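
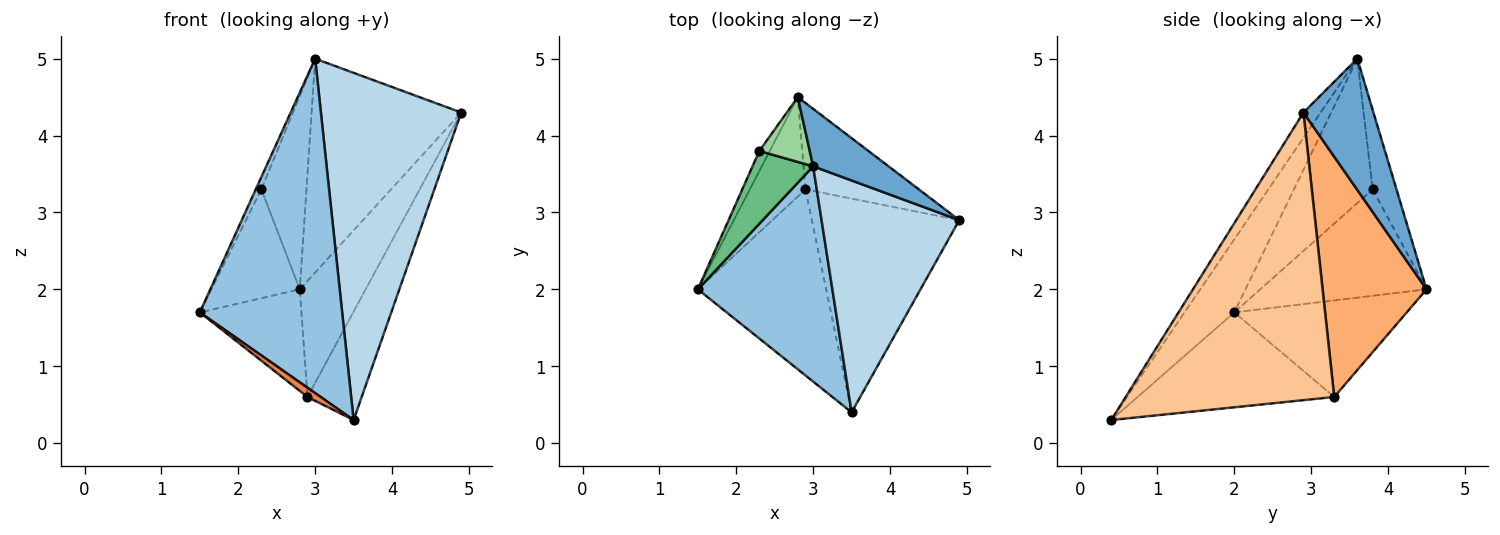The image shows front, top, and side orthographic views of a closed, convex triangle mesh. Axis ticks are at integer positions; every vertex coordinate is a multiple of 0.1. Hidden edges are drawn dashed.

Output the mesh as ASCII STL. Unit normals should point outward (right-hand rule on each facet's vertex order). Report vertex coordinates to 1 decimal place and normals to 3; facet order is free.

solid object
 facet normal 0.411 0.880 0.237
  outer loop
   vertex 3.0 3.6 5.0
   vertex 4.9 2.9 4.3
   vertex 2.8 4.5 2.0
  endloop
 endfacet
 facet normal -0.282 -0.807 0.519
  outer loop
   vertex 3.0 3.6 5.0
   vertex 1.5 2.0 1.7
   vertex 3.5 0.4 0.3
  endloop
 endfacet
 facet normal -0.101 -0.827 0.553
  outer loop
   vertex 3.0 3.6 5.0
   vertex 3.5 0.4 0.3
   vertex 4.9 2.9 4.3
  endloop
 endfacet
 facet normal -0.772 0.455 -0.445
  outer loop
   vertex 2.9 3.3 0.6
   vertex 1.5 2.0 1.7
   vertex 2.8 4.5 2.0
  endloop
 endfacet
 facet normal -0.594 -0.040 -0.803
  outer loop
   vertex 2.9 3.3 0.6
   vertex 3.5 0.4 0.3
   vertex 1.5 2.0 1.7
  endloop
 endfacet
 facet normal 0.785 0.497 -0.370
  outer loop
   vertex 2.9 3.3 0.6
   vertex 2.8 4.5 2.0
   vertex 4.9 2.9 4.3
  endloop
 endfacet
 facet normal 0.867 0.225 -0.444
  outer loop
   vertex 2.9 3.3 0.6
   vertex 4.9 2.9 4.3
   vertex 3.5 0.4 0.3
  endloop
 endfacet
 facet normal -0.880 0.468 -0.086
  outer loop
   vertex 2.3 3.8 3.3
   vertex 2.8 4.5 2.0
   vertex 1.5 2.0 1.7
  endloop
 endfacet
 facet normal -0.920 0.065 0.386
  outer loop
   vertex 2.3 3.8 3.3
   vertex 1.5 2.0 1.7
   vertex 3.0 3.6 5.0
  endloop
 endfacet
 facet normal -0.448 0.848 0.284
  outer loop
   vertex 2.3 3.8 3.3
   vertex 3.0 3.6 5.0
   vertex 2.8 4.5 2.0
  endloop
 endfacet
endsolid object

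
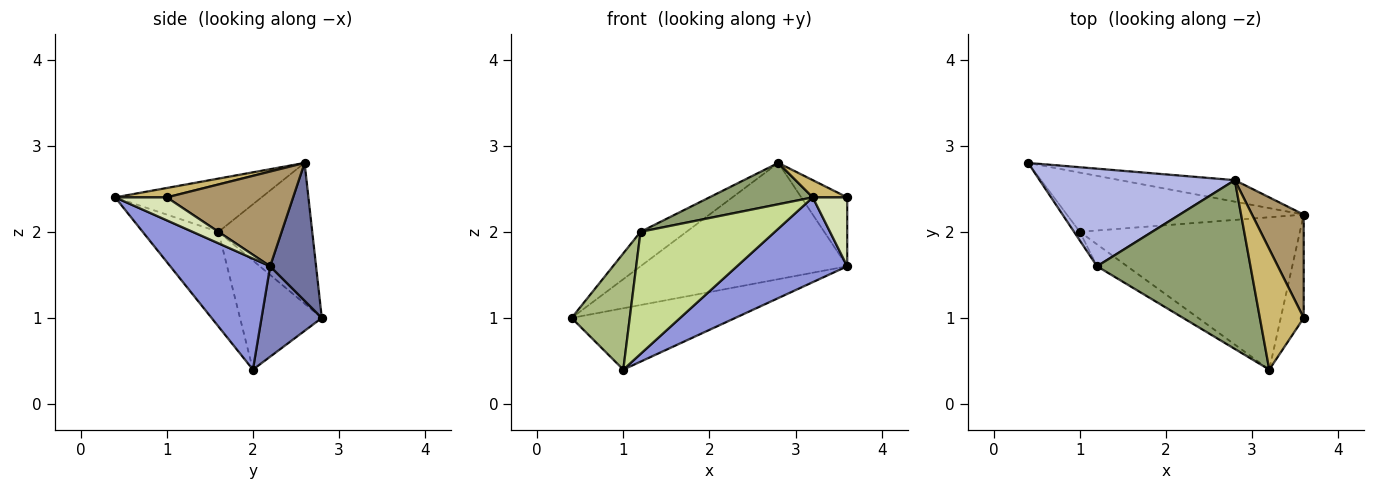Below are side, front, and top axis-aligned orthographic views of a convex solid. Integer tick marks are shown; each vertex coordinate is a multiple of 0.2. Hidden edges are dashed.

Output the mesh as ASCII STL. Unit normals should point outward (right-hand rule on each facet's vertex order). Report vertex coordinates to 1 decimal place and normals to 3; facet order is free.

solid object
 facet normal 0.213 0.961 -0.178
  outer loop
   vertex 2.8 2.6 2.8
   vertex 3.6 2.2 1.6
   vertex 0.4 2.8 1.0
  endloop
 endfacet
 facet normal 0.256 0.696 -0.671
  outer loop
   vertex 1.0 2.0 0.4
   vertex 0.4 2.8 1.0
   vertex 3.6 2.2 1.6
  endloop
 endfacet
 facet normal 0.403 -0.445 -0.800
  outer loop
   vertex 1.0 2.0 0.4
   vertex 3.6 2.2 1.6
   vertex 3.2 0.4 2.4
  endloop
 endfacet
 facet normal -0.562 0.275 0.780
  outer loop
   vertex 1.2 1.6 2.0
   vertex 2.8 2.6 2.8
   vertex 0.4 2.8 1.0
  endloop
 endfacet
 facet normal -0.319 -0.225 0.920
  outer loop
   vertex 1.2 1.6 2.0
   vertex 3.2 0.4 2.4
   vertex 2.8 2.6 2.8
  endloop
 endfacet
 facet normal -0.814 -0.579 -0.043
  outer loop
   vertex 1.2 1.6 2.0
   vertex 0.4 2.8 1.0
   vertex 1.0 2.0 0.4
  endloop
 endfacet
 facet normal -0.485 -0.861 -0.154
  outer loop
   vertex 1.2 1.6 2.0
   vertex 1.0 2.0 0.4
   vertex 3.2 0.4 2.4
  endloop
 endfacet
 facet normal 0.640 -0.426 -0.640
  outer loop
   vertex 3.6 1.0 2.4
   vertex 3.2 0.4 2.4
   vertex 3.6 2.2 1.6
  endloop
 endfacet
 facet normal 0.836 0.304 0.456
  outer loop
   vertex 3.6 1.0 2.4
   vertex 3.6 2.2 1.6
   vertex 2.8 2.6 2.8
  endloop
 endfacet
 facet normal 0.208 -0.138 0.968
  outer loop
   vertex 3.6 1.0 2.4
   vertex 2.8 2.6 2.8
   vertex 3.2 0.4 2.4
  endloop
 endfacet
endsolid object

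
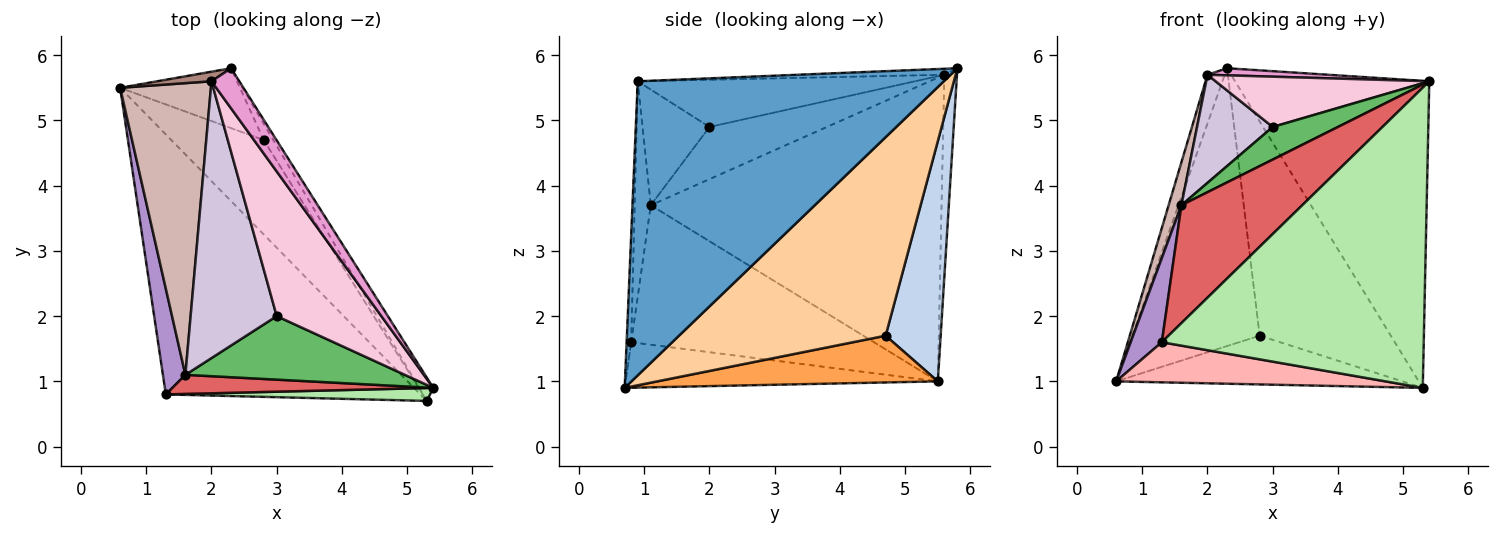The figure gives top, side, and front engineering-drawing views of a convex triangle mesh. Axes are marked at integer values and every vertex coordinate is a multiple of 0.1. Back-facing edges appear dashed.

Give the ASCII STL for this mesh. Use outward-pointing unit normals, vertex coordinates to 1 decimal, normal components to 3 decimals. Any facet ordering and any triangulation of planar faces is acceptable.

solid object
 facet normal 0.844 0.535 -0.041
  outer loop
   vertex 5.3 0.7 0.9
   vertex 2.3 5.8 5.8
   vertex 5.4 0.9 5.6
  endloop
 endfacet
 facet normal 0.389 0.900 -0.194
  outer loop
   vertex 2.8 4.7 1.7
   vertex 0.6 5.5 1.0
   vertex 2.3 5.8 5.8
  endloop
 endfacet
 facet normal 0.410 0.418 -0.810
  outer loop
   vertex 2.8 4.7 1.7
   vertex 5.3 0.7 0.9
   vertex 0.6 5.5 1.0
  endloop
 endfacet
 facet normal 0.844 0.535 -0.041
  outer loop
   vertex 2.8 4.7 1.7
   vertex 2.3 5.8 5.8
   vertex 5.3 0.7 0.9
  endloop
 endfacet
 facet normal -0.424 -0.414 0.805
  outer loop
   vertex 3.0 2.0 4.9
   vertex 1.6 1.1 3.7
   vertex 5.4 0.9 5.6
  endloop
 endfacet
 facet normal -0.017 -0.999 0.043
  outer loop
   vertex 1.3 0.8 1.6
   vertex 5.3 0.7 0.9
   vertex 5.4 0.9 5.6
  endloop
 endfacet
 facet normal -0.131 -0.979 0.158
  outer loop
   vertex 1.3 0.8 1.6
   vertex 5.4 0.9 5.6
   vertex 1.6 1.1 3.7
  endloop
 endfacet
 facet normal -0.174 -0.150 -0.973
  outer loop
   vertex 1.3 0.8 1.6
   vertex 0.6 5.5 1.0
   vertex 5.3 0.7 0.9
  endloop
 endfacet
 facet normal -0.979 -0.126 0.158
  outer loop
   vertex 1.3 0.8 1.6
   vertex 1.6 1.1 3.7
   vertex 0.6 5.5 1.0
  endloop
 endfacet
 facet normal -0.492 -0.317 0.811
  outer loop
   vertex 2.0 5.6 5.7
   vertex 1.6 1.1 3.7
   vertex 3.0 2.0 4.9
  endloop
 endfacet
 facet normal -0.583 0.797 0.157
  outer loop
   vertex 2.0 5.6 5.7
   vertex 2.3 5.8 5.8
   vertex 0.6 5.5 1.0
  endloop
 endfacet
 facet normal -0.957 -0.042 0.286
  outer loop
   vertex 2.0 5.6 5.7
   vertex 0.6 5.5 1.0
   vertex 1.6 1.1 3.7
  endloop
 endfacet
 facet normal -0.207 -0.171 0.963
  outer loop
   vertex 2.0 5.6 5.7
   vertex 5.4 0.9 5.6
   vertex 2.3 5.8 5.8
  endloop
 endfacet
 facet normal -0.392 -0.302 0.869
  outer loop
   vertex 2.0 5.6 5.7
   vertex 3.0 2.0 4.9
   vertex 5.4 0.9 5.6
  endloop
 endfacet
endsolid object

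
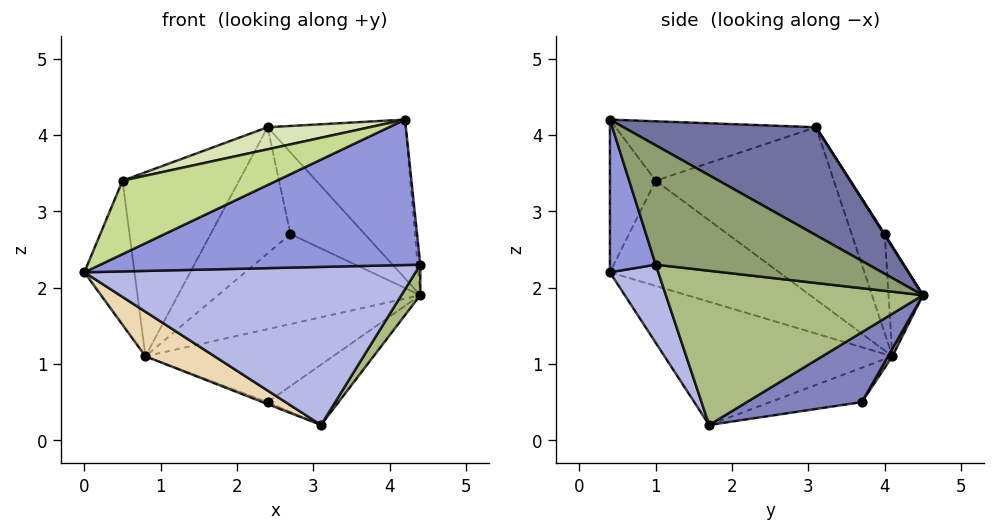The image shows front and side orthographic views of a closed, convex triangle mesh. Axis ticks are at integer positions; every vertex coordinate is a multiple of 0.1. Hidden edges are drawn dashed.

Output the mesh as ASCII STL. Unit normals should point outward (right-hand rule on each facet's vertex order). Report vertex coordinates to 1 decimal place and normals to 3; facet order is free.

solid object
 facet normal 0.544 0.390 0.743
  outer loop
   vertex 2.4 3.1 4.1
   vertex 4.2 0.4 4.2
   vertex 4.4 4.5 1.9
  endloop
 endfacet
 facet normal 0.469 0.289 -0.835
  outer loop
   vertex 2.4 3.7 0.5
   vertex 4.4 4.5 1.9
   vertex 3.1 1.7 0.2
  endloop
 endfacet
 facet normal 0.136 -0.949 -0.285
  outer loop
   vertex 4.4 1.0 2.3
   vertex 4.2 0.4 4.2
   vertex 0.0 0.4 2.2
  endloop
 endfacet
 facet normal 0.133 -0.913 -0.387
  outer loop
   vertex 4.4 1.0 2.3
   vertex 0.0 0.4 2.2
   vertex 3.1 1.7 0.2
  endloop
 endfacet
 facet normal 0.994 0.012 0.109
  outer loop
   vertex 4.4 1.0 2.3
   vertex 4.4 4.5 1.9
   vertex 4.2 0.4 4.2
  endloop
 endfacet
 facet normal 0.839 -0.062 -0.540
  outer loop
   vertex 4.4 1.0 2.3
   vertex 3.1 1.7 0.2
   vertex 4.4 4.5 1.9
  endloop
 endfacet
 facet normal -0.244 -0.823 0.513
  outer loop
   vertex 0.5 1.0 3.4
   vertex 0.0 0.4 2.2
   vertex 4.2 0.4 4.2
  endloop
 endfacet
 facet normal -0.228 -0.116 0.967
  outer loop
   vertex 0.5 1.0 3.4
   vertex 4.2 0.4 4.2
   vertex 2.4 3.1 4.1
  endloop
 endfacet
 facet normal 0.020 0.856 -0.517
  outer loop
   vertex 0.8 4.1 1.1
   vertex 4.4 4.5 1.9
   vertex 2.4 3.7 0.5
  endloop
 endfacet
 facet normal -0.708 0.463 0.532
  outer loop
   vertex 0.8 4.1 1.1
   vertex 0.5 1.0 3.4
   vertex 2.4 3.1 4.1
  endloop
 endfacet
 facet normal -0.929 0.275 0.249
  outer loop
   vertex 0.8 4.1 1.1
   vertex 0.0 0.4 2.2
   vertex 0.5 1.0 3.4
  endloop
 endfacet
 facet normal -0.491 -0.149 -0.858
  outer loop
   vertex 0.8 4.1 1.1
   vertex 3.1 1.7 0.2
   vertex 0.0 0.4 2.2
  endloop
 endfacet
 facet normal -0.347 0.019 -0.938
  outer loop
   vertex 0.8 4.1 1.1
   vertex 2.4 3.7 0.5
   vertex 3.1 1.7 0.2
  endloop
 endfacet
 facet normal 0.008 0.840 0.542
  outer loop
   vertex 2.7 4.0 2.7
   vertex 2.4 3.1 4.1
   vertex 4.4 4.5 1.9
  endloop
 endfacet
 facet normal -0.162 0.954 0.252
  outer loop
   vertex 2.7 4.0 2.7
   vertex 4.4 4.5 1.9
   vertex 0.8 4.1 1.1
  endloop
 endfacet
 facet normal -0.340 0.822 0.456
  outer loop
   vertex 2.7 4.0 2.7
   vertex 0.8 4.1 1.1
   vertex 2.4 3.1 4.1
  endloop
 endfacet
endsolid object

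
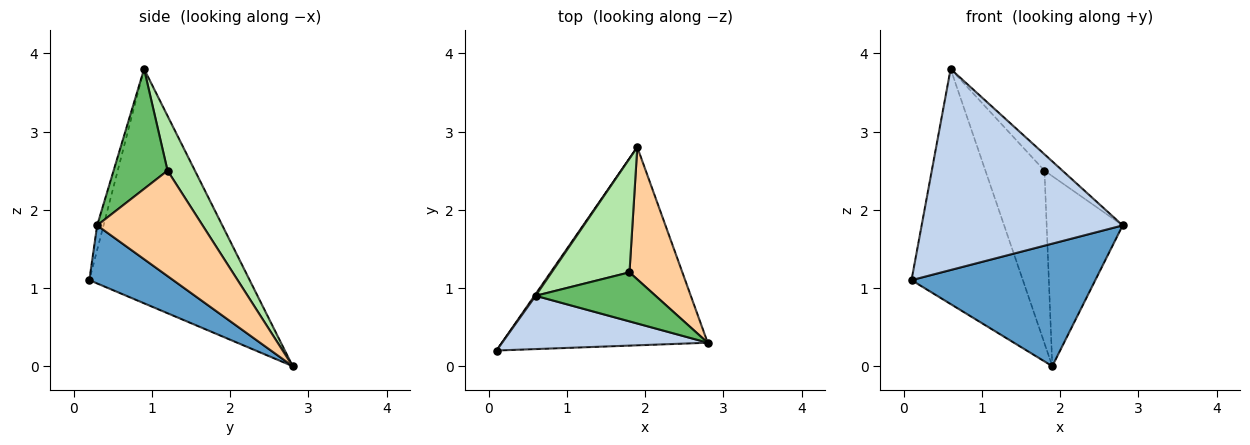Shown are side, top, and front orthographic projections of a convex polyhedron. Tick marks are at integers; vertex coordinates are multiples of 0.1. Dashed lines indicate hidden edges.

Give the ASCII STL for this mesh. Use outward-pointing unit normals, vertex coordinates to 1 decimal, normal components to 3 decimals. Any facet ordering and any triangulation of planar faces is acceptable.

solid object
 facet normal 0.233 -0.511 -0.827
  outer loop
   vertex 1.9 2.8 0.0
   vertex 2.8 0.3 1.8
   vertex 0.1 0.2 1.1
  endloop
 endfacet
 facet normal -0.031 -0.966 0.256
  outer loop
   vertex 0.6 0.9 3.8
   vertex 0.1 0.2 1.1
   vertex 2.8 0.3 1.8
  endloop
 endfacet
 facet normal -0.821 0.570 0.004
  outer loop
   vertex 0.6 0.9 3.8
   vertex 1.9 2.8 0.0
   vertex 0.1 0.2 1.1
  endloop
 endfacet
 facet normal 0.751 0.542 0.377
  outer loop
   vertex 1.8 1.2 2.5
   vertex 2.8 0.3 1.8
   vertex 1.9 2.8 0.0
  endloop
 endfacet
 facet normal 0.688 0.229 0.688
  outer loop
   vertex 1.8 1.2 2.5
   vertex 0.6 0.9 3.8
   vertex 2.8 0.3 1.8
  endloop
 endfacet
 facet normal 0.361 0.779 0.513
  outer loop
   vertex 1.8 1.2 2.5
   vertex 1.9 2.8 0.0
   vertex 0.6 0.9 3.8
  endloop
 endfacet
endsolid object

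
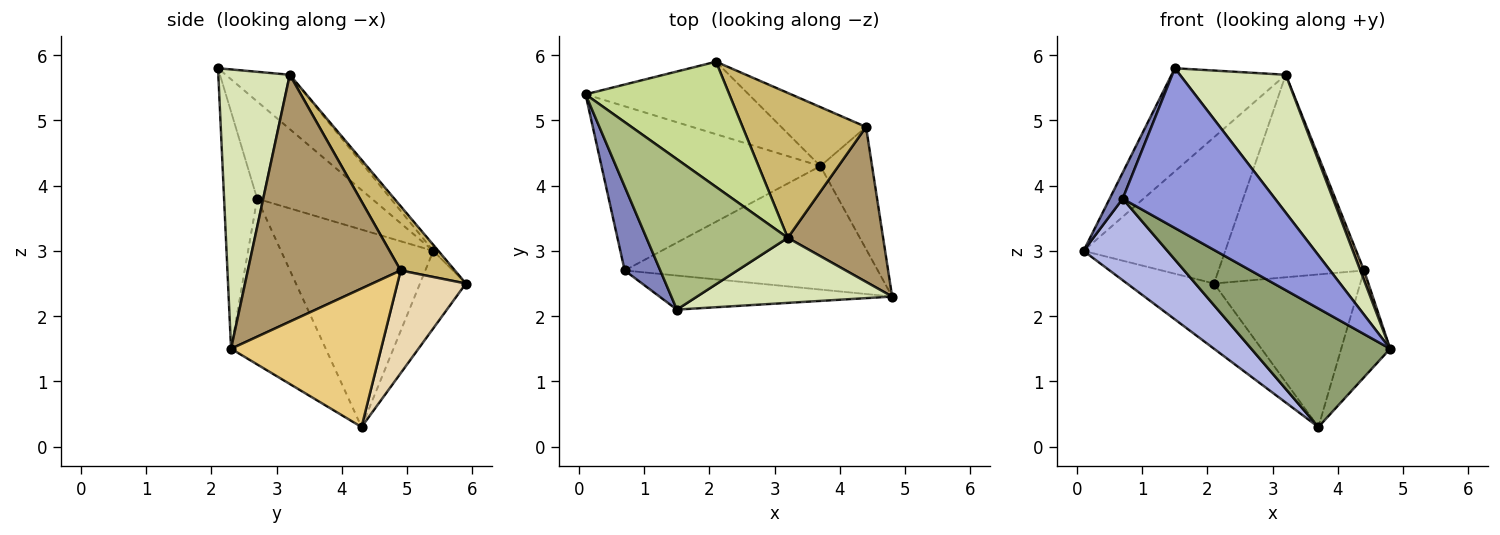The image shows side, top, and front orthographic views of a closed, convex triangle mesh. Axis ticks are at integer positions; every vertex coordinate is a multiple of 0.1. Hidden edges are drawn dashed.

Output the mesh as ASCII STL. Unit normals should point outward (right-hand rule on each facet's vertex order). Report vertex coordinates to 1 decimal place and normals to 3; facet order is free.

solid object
 facet normal -0.333 0.631 -0.701
  outer loop
   vertex 3.7 4.3 0.3
   vertex 0.1 5.4 3.0
   vertex 2.1 5.9 2.5
  endloop
 endfacet
 facet normal -0.934 -0.106 0.342
  outer loop
   vertex 0.7 2.7 3.8
   vertex 1.5 2.1 5.8
   vertex 0.1 5.4 3.0
  endloop
 endfacet
 facet normal -0.208 -0.957 -0.204
  outer loop
   vertex 0.7 2.7 3.8
   vertex 4.8 2.3 1.5
   vertex 1.5 2.1 5.8
  endloop
 endfacet
 facet normal -0.628 -0.346 -0.697
  outer loop
   vertex 0.7 2.7 3.8
   vertex 0.1 5.4 3.0
   vertex 3.7 4.3 0.3
  endloop
 endfacet
 facet normal -0.427 -0.626 -0.652
  outer loop
   vertex 0.7 2.7 3.8
   vertex 3.7 4.3 0.3
   vertex 4.8 2.3 1.5
  endloop
 endfacet
 facet normal -0.302 0.539 0.786
  outer loop
   vertex 3.2 3.2 5.7
   vertex 0.1 5.4 3.0
   vertex 1.5 2.1 5.8
  endloop
 endfacet
 facet normal -0.027 0.759 0.650
  outer loop
   vertex 3.2 3.2 5.7
   vertex 2.1 5.9 2.5
   vertex 0.1 5.4 3.0
  endloop
 endfacet
 facet normal 0.521 -0.772 0.364
  outer loop
   vertex 3.2 3.2 5.7
   vertex 1.5 2.1 5.8
   vertex 4.8 2.3 1.5
  endloop
 endfacet
 facet normal 0.933 -0.023 0.360
  outer loop
   vertex 4.4 4.9 2.7
   vertex 3.2 3.2 5.7
   vertex 4.8 2.3 1.5
  endloop
 endfacet
 facet normal 0.290 0.778 0.557
  outer loop
   vertex 4.4 4.9 2.7
   vertex 2.1 5.9 2.5
   vertex 3.2 3.2 5.7
  endloop
 endfacet
 facet normal 0.896 0.292 -0.334
  outer loop
   vertex 4.4 4.9 2.7
   vertex 4.8 2.3 1.5
   vertex 3.7 4.3 0.3
  endloop
 endfacet
 facet normal 0.400 0.855 -0.330
  outer loop
   vertex 4.4 4.9 2.7
   vertex 3.7 4.3 0.3
   vertex 2.1 5.9 2.5
  endloop
 endfacet
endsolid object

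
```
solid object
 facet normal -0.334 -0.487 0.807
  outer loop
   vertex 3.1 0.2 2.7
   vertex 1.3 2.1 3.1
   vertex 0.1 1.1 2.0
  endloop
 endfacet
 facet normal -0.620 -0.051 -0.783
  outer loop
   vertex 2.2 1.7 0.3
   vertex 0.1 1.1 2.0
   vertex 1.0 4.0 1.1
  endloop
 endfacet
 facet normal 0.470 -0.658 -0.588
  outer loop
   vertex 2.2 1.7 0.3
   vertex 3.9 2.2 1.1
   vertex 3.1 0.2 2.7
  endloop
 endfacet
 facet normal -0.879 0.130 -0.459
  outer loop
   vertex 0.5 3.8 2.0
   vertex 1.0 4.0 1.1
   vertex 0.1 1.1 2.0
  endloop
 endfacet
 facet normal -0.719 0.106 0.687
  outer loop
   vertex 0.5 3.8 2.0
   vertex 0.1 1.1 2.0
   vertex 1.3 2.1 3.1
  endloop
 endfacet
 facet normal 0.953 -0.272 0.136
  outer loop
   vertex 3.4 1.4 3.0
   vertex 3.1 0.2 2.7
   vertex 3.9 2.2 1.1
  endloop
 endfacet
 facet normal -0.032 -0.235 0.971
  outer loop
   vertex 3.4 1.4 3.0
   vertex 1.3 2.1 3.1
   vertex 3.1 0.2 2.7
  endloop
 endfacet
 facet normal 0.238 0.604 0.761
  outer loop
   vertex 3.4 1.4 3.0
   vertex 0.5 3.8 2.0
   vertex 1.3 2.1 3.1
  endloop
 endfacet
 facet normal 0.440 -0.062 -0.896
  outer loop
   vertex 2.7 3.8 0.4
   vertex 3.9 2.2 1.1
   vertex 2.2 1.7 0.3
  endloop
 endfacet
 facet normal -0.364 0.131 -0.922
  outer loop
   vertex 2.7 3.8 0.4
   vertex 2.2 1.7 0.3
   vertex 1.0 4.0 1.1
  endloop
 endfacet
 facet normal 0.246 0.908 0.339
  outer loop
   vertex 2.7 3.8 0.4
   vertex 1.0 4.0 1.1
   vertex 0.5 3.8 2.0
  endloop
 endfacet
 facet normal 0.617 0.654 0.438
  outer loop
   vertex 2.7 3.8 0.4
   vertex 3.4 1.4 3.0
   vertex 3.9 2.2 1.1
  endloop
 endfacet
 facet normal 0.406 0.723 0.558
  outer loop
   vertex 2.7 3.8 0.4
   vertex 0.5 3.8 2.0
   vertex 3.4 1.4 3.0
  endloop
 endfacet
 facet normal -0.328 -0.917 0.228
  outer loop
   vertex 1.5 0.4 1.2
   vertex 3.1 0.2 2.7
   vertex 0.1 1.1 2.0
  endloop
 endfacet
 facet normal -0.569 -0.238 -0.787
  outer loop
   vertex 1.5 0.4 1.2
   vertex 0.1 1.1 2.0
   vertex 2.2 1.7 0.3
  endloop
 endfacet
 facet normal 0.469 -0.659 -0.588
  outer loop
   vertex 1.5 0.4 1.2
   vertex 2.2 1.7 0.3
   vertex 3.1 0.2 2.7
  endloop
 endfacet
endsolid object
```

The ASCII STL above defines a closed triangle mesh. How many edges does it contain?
24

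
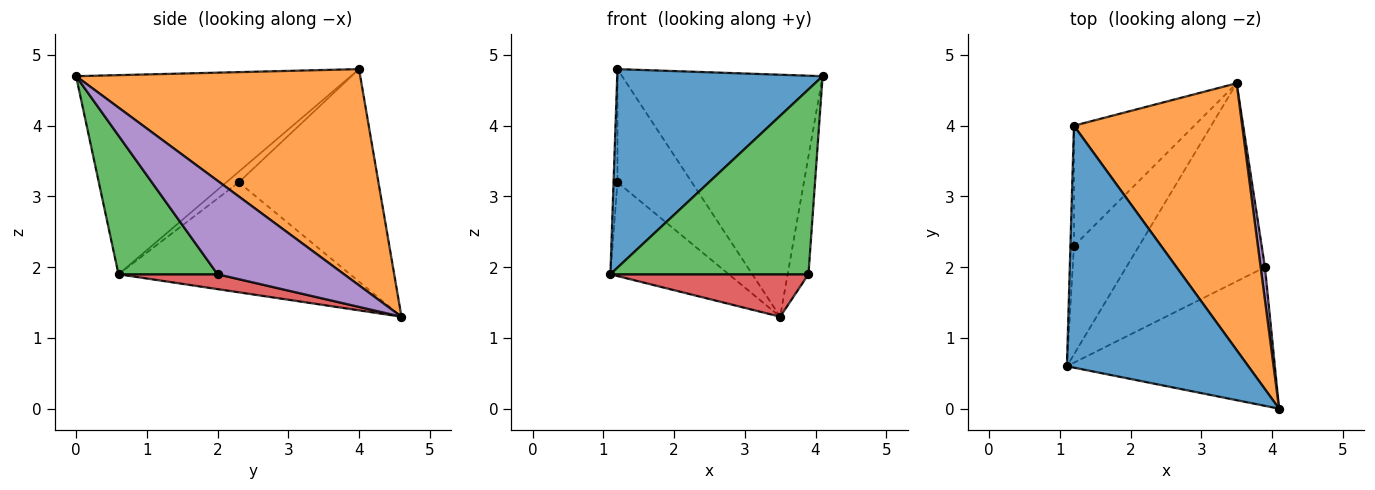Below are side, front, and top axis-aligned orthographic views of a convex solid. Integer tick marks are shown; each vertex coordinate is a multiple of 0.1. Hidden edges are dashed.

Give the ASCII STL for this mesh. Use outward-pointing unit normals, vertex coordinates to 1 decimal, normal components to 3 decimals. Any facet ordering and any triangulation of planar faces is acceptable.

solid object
 facet normal -0.647 -0.484 0.589
  outer loop
   vertex 1.2 4.0 4.8
   vertex 1.1 0.6 1.9
   vertex 4.1 0.0 4.7
  endloop
 endfacet
 facet normal 0.690 0.487 0.537
  outer loop
   vertex 1.2 4.0 4.8
   vertex 4.1 0.0 4.7
   vertex 3.5 4.6 1.3
  endloop
 endfacet
 facet normal 0.371 -0.743 -0.557
  outer loop
   vertex 3.9 2.0 1.9
   vertex 4.1 0.0 4.7
   vertex 1.1 0.6 1.9
  endloop
 endfacet
 facet normal 0.104 -0.208 -0.972
  outer loop
   vertex 3.9 2.0 1.9
   vertex 1.1 0.6 1.9
   vertex 3.5 4.6 1.3
  endloop
 endfacet
 facet normal 0.986 0.162 0.045
  outer loop
   vertex 3.9 2.0 1.9
   vertex 3.5 4.6 1.3
   vertex 4.1 0.0 4.7
  endloop
 endfacet
 facet normal -0.788 0.403 -0.466
  outer loop
   vertex 1.2 2.3 3.2
   vertex 3.5 4.6 1.3
   vertex 1.1 0.6 1.9
  endloop
 endfacet
 facet normal -0.909 0.285 -0.303
  outer loop
   vertex 1.2 2.3 3.2
   vertex 1.1 0.6 1.9
   vertex 1.2 4.0 4.8
  endloop
 endfacet
 facet normal -0.790 0.421 -0.447
  outer loop
   vertex 1.2 2.3 3.2
   vertex 1.2 4.0 4.8
   vertex 3.5 4.6 1.3
  endloop
 endfacet
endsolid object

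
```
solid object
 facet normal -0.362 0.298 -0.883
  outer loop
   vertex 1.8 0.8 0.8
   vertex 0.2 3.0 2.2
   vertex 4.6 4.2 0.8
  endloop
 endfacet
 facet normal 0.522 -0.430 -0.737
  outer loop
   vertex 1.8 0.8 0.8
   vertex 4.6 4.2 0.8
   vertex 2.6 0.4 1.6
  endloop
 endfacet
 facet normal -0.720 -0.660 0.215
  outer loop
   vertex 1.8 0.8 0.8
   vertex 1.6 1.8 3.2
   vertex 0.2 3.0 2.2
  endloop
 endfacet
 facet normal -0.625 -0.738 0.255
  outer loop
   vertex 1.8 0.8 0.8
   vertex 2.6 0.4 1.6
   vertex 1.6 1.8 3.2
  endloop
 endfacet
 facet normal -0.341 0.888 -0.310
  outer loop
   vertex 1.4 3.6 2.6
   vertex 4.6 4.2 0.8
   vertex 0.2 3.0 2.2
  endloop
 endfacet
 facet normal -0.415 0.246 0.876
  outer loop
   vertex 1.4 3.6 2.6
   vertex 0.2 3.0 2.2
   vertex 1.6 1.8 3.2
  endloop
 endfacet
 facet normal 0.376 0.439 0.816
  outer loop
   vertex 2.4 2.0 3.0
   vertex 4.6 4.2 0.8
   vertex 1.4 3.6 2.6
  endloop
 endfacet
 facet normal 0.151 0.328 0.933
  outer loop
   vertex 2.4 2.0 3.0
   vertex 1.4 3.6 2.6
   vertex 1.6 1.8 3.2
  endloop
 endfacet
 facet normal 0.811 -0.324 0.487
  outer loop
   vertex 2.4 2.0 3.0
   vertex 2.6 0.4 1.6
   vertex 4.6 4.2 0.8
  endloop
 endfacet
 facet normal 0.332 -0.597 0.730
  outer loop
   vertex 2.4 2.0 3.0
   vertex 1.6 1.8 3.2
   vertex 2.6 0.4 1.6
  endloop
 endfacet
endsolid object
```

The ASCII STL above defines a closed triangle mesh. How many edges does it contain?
15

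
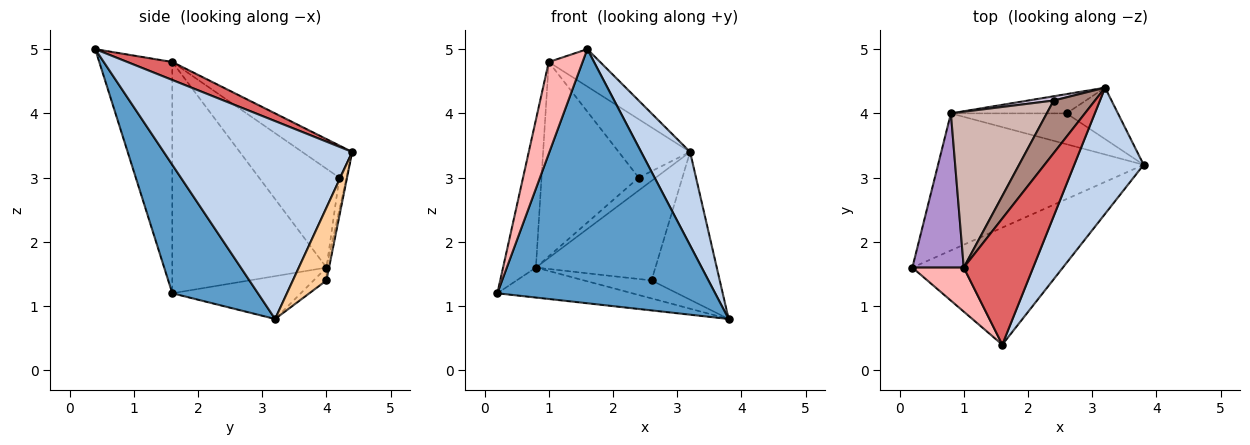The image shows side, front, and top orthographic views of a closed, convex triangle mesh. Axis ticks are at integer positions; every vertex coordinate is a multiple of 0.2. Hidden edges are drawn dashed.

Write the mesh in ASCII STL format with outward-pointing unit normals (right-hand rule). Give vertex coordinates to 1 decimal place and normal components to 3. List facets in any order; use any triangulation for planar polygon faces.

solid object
 facet normal 0.336 -0.855 -0.394
  outer loop
   vertex 1.6 0.4 5.0
   vertex 0.2 1.6 1.2
   vertex 3.8 3.2 0.8
  endloop
 endfacet
 facet normal 0.917 -0.238 0.321
  outer loop
   vertex 3.2 4.4 3.4
   vertex 1.6 0.4 5.0
   vertex 3.8 3.2 0.8
  endloop
 endfacet
 facet normal -0.199 0.209 -0.957
  outer loop
   vertex 0.8 4.0 1.6
   vertex 3.8 3.2 0.8
   vertex 0.2 1.6 1.2
  endloop
 endfacet
 facet normal 0.422 0.856 -0.298
  outer loop
   vertex 2.6 4.0 1.4
   vertex 3.2 4.4 3.4
   vertex 3.8 3.2 0.8
  endloop
 endfacet
 facet normal -0.096 0.502 -0.860
  outer loop
   vertex 2.6 4.0 1.4
   vertex 3.8 3.2 0.8
   vertex 0.8 4.0 1.6
  endloop
 endfacet
 facet normal -0.021 0.982 -0.190
  outer loop
   vertex 2.6 4.0 1.4
   vertex 0.8 4.0 1.6
   vertex 3.2 4.4 3.4
  endloop
 endfacet
 facet normal 0.241 0.276 0.930
  outer loop
   vertex 1.0 1.6 4.8
   vertex 1.6 0.4 5.0
   vertex 3.2 4.4 3.4
  endloop
 endfacet
 facet normal -0.890 -0.412 0.198
  outer loop
   vertex 1.0 1.6 4.8
   vertex 0.2 1.6 1.2
   vertex 1.6 0.4 5.0
  endloop
 endfacet
 facet normal -0.956 0.204 0.212
  outer loop
   vertex 1.0 1.6 4.8
   vertex 0.8 4.0 1.6
   vertex 0.2 1.6 1.2
  endloop
 endfacet
 facet normal -0.368 0.882 0.294
  outer loop
   vertex 2.4 4.2 3.0
   vertex 3.2 4.4 3.4
   vertex 0.8 4.0 1.6
  endloop
 endfacet
 facet normal -0.462 0.659 0.593
  outer loop
   vertex 2.4 4.2 3.0
   vertex 1.0 1.6 4.8
   vertex 3.2 4.4 3.4
  endloop
 endfacet
 facet normal -0.542 0.656 0.526
  outer loop
   vertex 2.4 4.2 3.0
   vertex 0.8 4.0 1.6
   vertex 1.0 1.6 4.8
  endloop
 endfacet
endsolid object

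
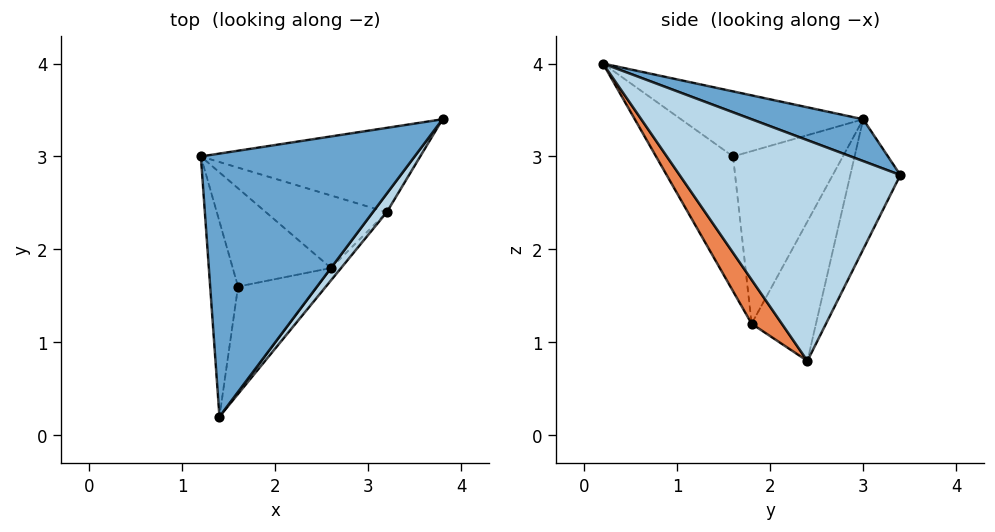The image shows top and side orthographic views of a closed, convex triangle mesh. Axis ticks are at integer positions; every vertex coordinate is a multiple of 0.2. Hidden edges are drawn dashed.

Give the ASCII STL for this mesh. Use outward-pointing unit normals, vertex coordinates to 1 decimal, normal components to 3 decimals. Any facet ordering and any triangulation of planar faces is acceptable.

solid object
 facet normal 0.187 0.219 0.958
  outer loop
   vertex 1.4 0.2 4.0
   vertex 3.8 3.4 2.8
   vertex 1.2 3.0 3.4
  endloop
 endfacet
 facet normal -0.226 0.897 -0.381
  outer loop
   vertex 3.2 2.4 0.8
   vertex 1.2 3.0 3.4
   vertex 3.8 3.4 2.8
  endloop
 endfacet
 facet normal 0.808 -0.587 0.051
  outer loop
   vertex 3.2 2.4 0.8
   vertex 3.8 3.4 2.8
   vertex 1.4 0.2 4.0
  endloop
 endfacet
 facet normal -0.720 0.304 -0.624
  outer loop
   vertex 2.6 1.8 1.2
   vertex 1.2 3.0 3.4
   vertex 3.2 2.4 0.8
  endloop
 endfacet
 facet normal 0.648 -0.747 -0.149
  outer loop
   vertex 2.6 1.8 1.2
   vertex 3.2 2.4 0.8
   vertex 1.4 0.2 4.0
  endloop
 endfacet
 facet normal -0.909 -0.148 -0.390
  outer loop
   vertex 1.6 1.6 3.0
   vertex 1.4 0.2 4.0
   vertex 1.2 3.0 3.4
  endloop
 endfacet
 facet normal -0.864 -0.106 -0.492
  outer loop
   vertex 1.6 1.6 3.0
   vertex 1.2 3.0 3.4
   vertex 2.6 1.8 1.2
  endloop
 endfacet
 facet normal -0.839 -0.232 -0.492
  outer loop
   vertex 1.6 1.6 3.0
   vertex 2.6 1.8 1.2
   vertex 1.4 0.2 4.0
  endloop
 endfacet
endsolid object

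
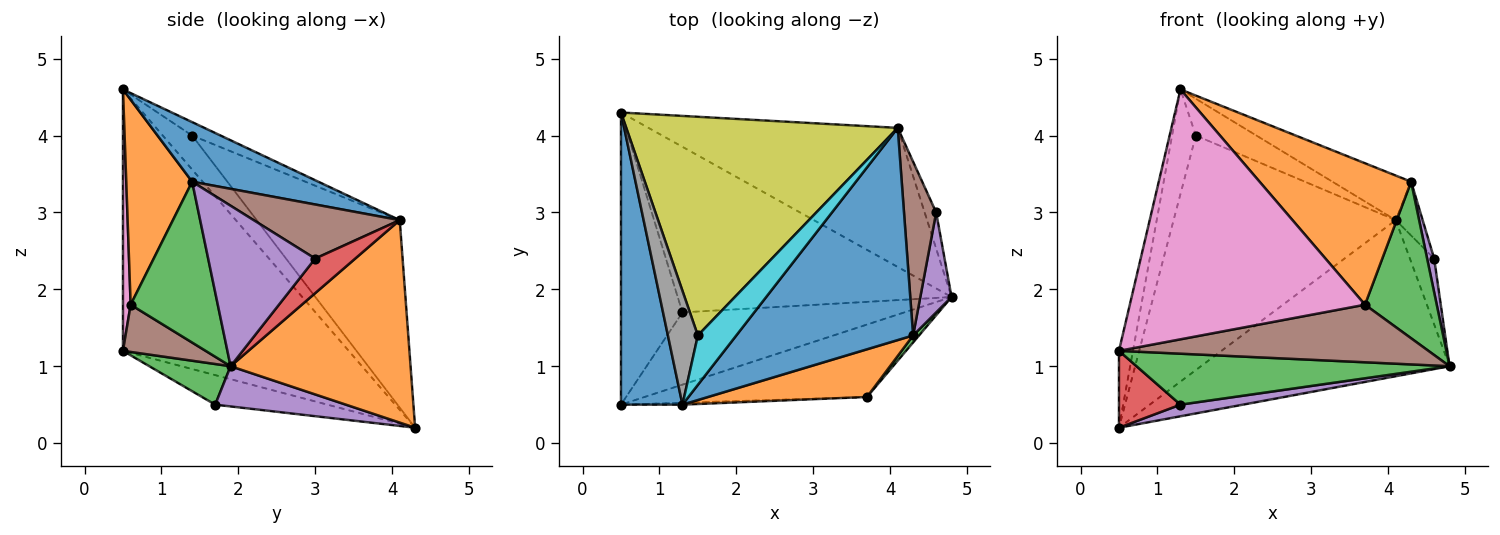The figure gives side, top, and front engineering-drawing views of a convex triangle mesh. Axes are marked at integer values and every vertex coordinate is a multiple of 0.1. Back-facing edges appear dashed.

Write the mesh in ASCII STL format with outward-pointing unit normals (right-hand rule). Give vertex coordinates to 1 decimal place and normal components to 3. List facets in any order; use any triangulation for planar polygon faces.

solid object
 facet normal -0.972 0.060 0.229
  outer loop
   vertex 1.3 0.5 4.6
   vertex 0.5 4.3 0.2
   vertex 0.5 0.5 1.2
  endloop
 endfacet
 facet normal 0.475 0.657 -0.585
  outer loop
   vertex 4.1 4.1 2.9
   vertex 4.8 1.9 1.0
   vertex 0.5 4.3 0.2
  endloop
 endfacet
 facet normal 0.148 -0.570 -0.808
  outer loop
   vertex 1.3 1.7 0.5
   vertex 4.8 1.9 1.0
   vertex 0.5 0.5 1.2
  endloop
 endfacet
 facet normal -0.421 -0.231 -0.877
  outer loop
   vertex 1.3 1.7 0.5
   vertex 0.5 0.5 1.2
   vertex 0.5 4.3 0.2
  endloop
 endfacet
 facet normal 0.145 -0.069 -0.987
  outer loop
   vertex 1.3 1.7 0.5
   vertex 0.5 4.3 0.2
   vertex 4.8 1.9 1.0
  endloop
 endfacet
 facet normal 0.164 -0.614 -0.772
  outer loop
   vertex 3.7 0.6 1.8
   vertex 0.5 0.5 1.2
   vertex 4.8 1.9 1.0
  endloop
 endfacet
 facet normal 0.033 -0.999 -0.008
  outer loop
   vertex 3.7 0.6 1.8
   vertex 1.3 0.5 4.6
   vertex 0.5 0.5 1.2
  endloop
 endfacet
 facet normal -0.641 0.519 0.565
  outer loop
   vertex 1.5 1.4 4.0
   vertex 0.5 4.3 0.2
   vertex 1.3 0.5 4.6
  endloop
 endfacet
 facet normal -0.426 0.662 0.617
  outer loop
   vertex 1.5 1.4 4.0
   vertex 4.1 4.1 2.9
   vertex 0.5 4.3 0.2
  endloop
 endfacet
 facet normal -0.270 0.575 0.772
  outer loop
   vertex 1.5 1.4 4.0
   vertex 1.3 0.5 4.6
   vertex 4.1 4.1 2.9
  endloop
 endfacet
 facet normal 0.313 0.195 0.929
  outer loop
   vertex 4.3 1.4 3.4
   vertex 4.1 4.1 2.9
   vertex 1.3 0.5 4.6
  endloop
 endfacet
 facet normal 0.381 -0.876 0.295
  outer loop
   vertex 4.3 1.4 3.4
   vertex 1.3 0.5 4.6
   vertex 3.7 0.6 1.8
  endloop
 endfacet
 facet normal 0.772 -0.635 0.028
  outer loop
   vertex 4.3 1.4 3.4
   vertex 3.7 0.6 1.8
   vertex 4.8 1.9 1.0
  endloop
 endfacet
 facet normal 0.822 0.498 -0.274
  outer loop
   vertex 4.6 3.0 2.4
   vertex 4.8 1.9 1.0
   vertex 4.1 4.1 2.9
  endloop
 endfacet
 facet normal 0.980 -0.065 0.191
  outer loop
   vertex 4.6 3.0 2.4
   vertex 4.3 1.4 3.4
   vertex 4.8 1.9 1.0
  endloop
 endfacet
 facet normal 0.849 0.156 0.505
  outer loop
   vertex 4.6 3.0 2.4
   vertex 4.1 4.1 2.9
   vertex 4.3 1.4 3.4
  endloop
 endfacet
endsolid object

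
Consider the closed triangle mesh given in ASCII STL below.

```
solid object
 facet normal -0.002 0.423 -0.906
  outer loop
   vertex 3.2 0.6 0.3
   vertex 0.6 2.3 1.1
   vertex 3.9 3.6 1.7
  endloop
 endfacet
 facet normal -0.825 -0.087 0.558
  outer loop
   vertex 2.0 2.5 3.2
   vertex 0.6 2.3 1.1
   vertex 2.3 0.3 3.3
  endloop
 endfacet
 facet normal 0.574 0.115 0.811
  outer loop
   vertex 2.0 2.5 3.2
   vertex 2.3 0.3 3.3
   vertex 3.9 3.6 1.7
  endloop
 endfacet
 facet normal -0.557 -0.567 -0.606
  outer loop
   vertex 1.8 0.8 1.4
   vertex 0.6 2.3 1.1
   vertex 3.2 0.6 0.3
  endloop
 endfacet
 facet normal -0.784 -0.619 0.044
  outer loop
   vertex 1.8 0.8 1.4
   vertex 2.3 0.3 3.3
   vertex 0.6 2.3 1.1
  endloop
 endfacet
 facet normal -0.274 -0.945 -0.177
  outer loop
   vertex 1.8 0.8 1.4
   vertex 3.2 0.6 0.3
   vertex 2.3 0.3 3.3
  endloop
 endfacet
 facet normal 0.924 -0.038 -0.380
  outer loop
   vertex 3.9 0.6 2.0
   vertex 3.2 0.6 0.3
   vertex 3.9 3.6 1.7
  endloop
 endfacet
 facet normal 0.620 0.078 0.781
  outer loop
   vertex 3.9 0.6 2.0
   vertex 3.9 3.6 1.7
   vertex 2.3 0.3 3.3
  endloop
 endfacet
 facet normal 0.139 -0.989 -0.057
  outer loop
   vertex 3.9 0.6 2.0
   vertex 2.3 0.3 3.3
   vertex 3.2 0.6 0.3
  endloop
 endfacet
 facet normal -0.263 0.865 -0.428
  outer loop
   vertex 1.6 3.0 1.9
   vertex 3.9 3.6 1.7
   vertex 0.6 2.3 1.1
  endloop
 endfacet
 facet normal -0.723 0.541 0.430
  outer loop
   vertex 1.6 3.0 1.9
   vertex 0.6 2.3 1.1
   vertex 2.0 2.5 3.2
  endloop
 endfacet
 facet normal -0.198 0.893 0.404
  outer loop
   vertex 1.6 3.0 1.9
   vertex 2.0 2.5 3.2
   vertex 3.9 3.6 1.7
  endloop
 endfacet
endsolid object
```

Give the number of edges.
18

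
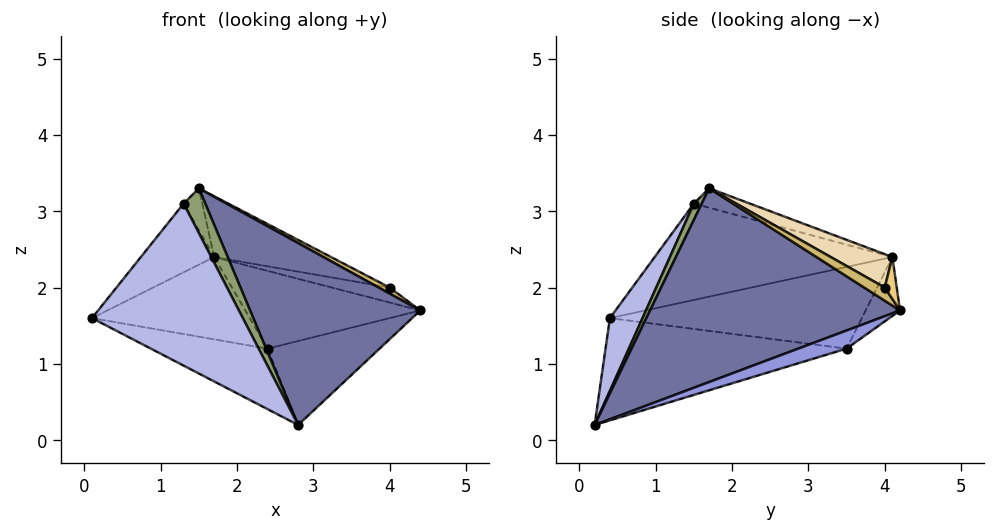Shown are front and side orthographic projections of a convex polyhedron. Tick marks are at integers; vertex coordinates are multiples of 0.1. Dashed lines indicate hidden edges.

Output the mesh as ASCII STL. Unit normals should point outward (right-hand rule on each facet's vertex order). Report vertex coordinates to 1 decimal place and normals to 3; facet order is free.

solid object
 facet normal 0.703 -0.479 0.526
  outer loop
   vertex 1.5 1.7 3.3
   vertex 2.8 0.2 0.2
   vertex 4.4 4.2 1.7
  endloop
 endfacet
 facet normal -0.437 0.212 -0.874
  outer loop
   vertex 2.4 3.5 1.2
   vertex 2.8 0.2 0.2
   vertex 0.1 0.4 1.6
  endloop
 endfacet
 facet normal 0.130 0.302 -0.944
  outer loop
   vertex 2.4 3.5 1.2
   vertex 4.4 4.2 1.7
   vertex 2.8 0.2 0.2
  endloop
 endfacet
 facet normal 0.186 -0.857 0.480
  outer loop
   vertex 1.3 1.5 3.1
   vertex 0.1 0.4 1.6
   vertex 2.8 0.2 0.2
  endloop
 endfacet
 facet normal 0.293 -0.807 0.513
  outer loop
   vertex 1.3 1.5 3.1
   vertex 2.8 0.2 0.2
   vertex 1.5 1.7 3.3
  endloop
 endfacet
 facet normal -0.165 0.840 -0.516
  outer loop
   vertex 1.7 4.1 2.4
   vertex 4.4 4.2 1.7
   vertex 2.4 3.5 1.2
  endloop
 endfacet
 facet normal -0.675 0.423 -0.605
  outer loop
   vertex 1.7 4.1 2.4
   vertex 2.4 3.5 1.2
   vertex 0.1 0.4 1.6
  endloop
 endfacet
 facet normal -0.838 0.258 0.481
  outer loop
   vertex 1.7 4.1 2.4
   vertex 0.1 0.4 1.6
   vertex 1.3 1.5 3.1
  endloop
 endfacet
 facet normal -0.802 0.267 0.535
  outer loop
   vertex 1.7 4.1 2.4
   vertex 1.3 1.5 3.1
   vertex 1.5 1.7 3.3
  endloop
 endfacet
 facet normal 0.668 -0.357 0.653
  outer loop
   vertex 4.0 4.0 2.0
   vertex 1.5 1.7 3.3
   vertex 4.4 4.2 1.7
  endloop
 endfacet
 facet normal 0.149 0.719 0.679
  outer loop
   vertex 4.0 4.0 2.0
   vertex 4.4 4.2 1.7
   vertex 1.7 4.1 2.4
  endloop
 endfacet
 facet normal 0.176 0.333 0.927
  outer loop
   vertex 4.0 4.0 2.0
   vertex 1.7 4.1 2.4
   vertex 1.5 1.7 3.3
  endloop
 endfacet
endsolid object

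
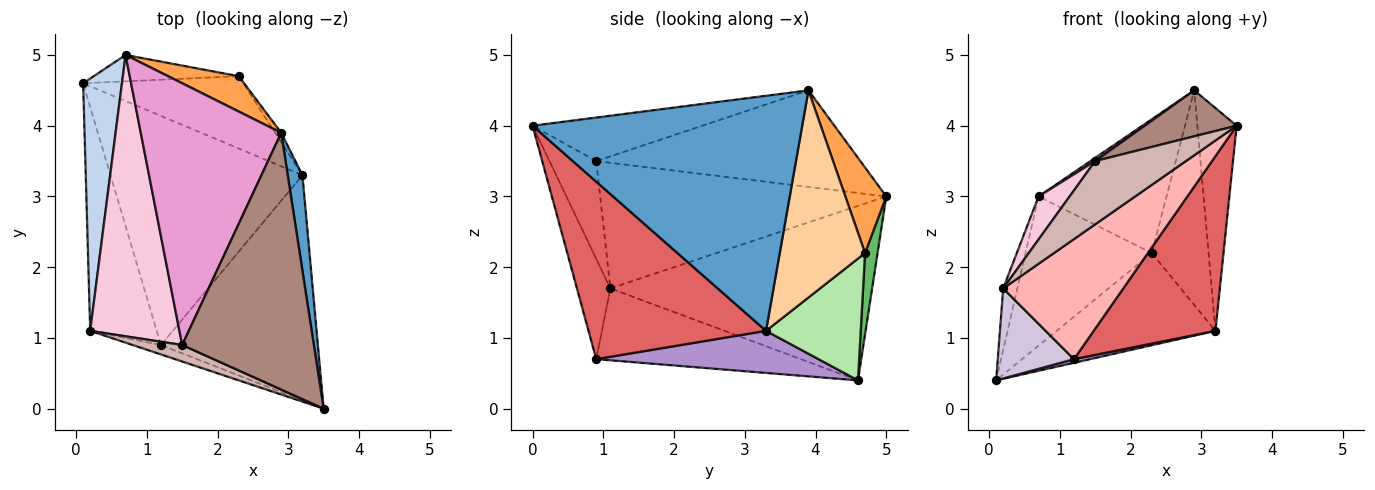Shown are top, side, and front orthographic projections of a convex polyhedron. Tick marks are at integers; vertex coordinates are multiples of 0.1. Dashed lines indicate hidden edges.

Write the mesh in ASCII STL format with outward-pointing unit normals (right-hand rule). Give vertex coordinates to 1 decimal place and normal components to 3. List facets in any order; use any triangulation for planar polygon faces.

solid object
 facet normal 0.988 0.144 0.062
  outer loop
   vertex 3.2 3.3 1.1
   vertex 2.9 3.9 4.5
   vertex 3.5 0.0 4.0
  endloop
 endfacet
 facet normal -0.975 0.053 0.217
  outer loop
   vertex 0.2 1.1 1.7
   vertex 0.7 5.0 3.0
   vertex 0.1 4.6 0.4
  endloop
 endfacet
 facet normal 0.295 0.924 0.244
  outer loop
   vertex 2.3 4.7 2.2
   vertex 0.7 5.0 3.0
   vertex 2.9 3.9 4.5
  endloop
 endfacet
 facet normal 0.832 0.554 -0.024
  outer loop
   vertex 2.3 4.7 2.2
   vertex 2.9 3.9 4.5
   vertex 3.2 3.3 1.1
  endloop
 endfacet
 facet normal 0.097 0.980 -0.173
  outer loop
   vertex 2.3 4.7 2.2
   vertex 0.1 4.6 0.4
   vertex 0.7 5.0 3.0
  endloop
 endfacet
 facet normal 0.425 0.712 -0.559
  outer loop
   vertex 2.3 4.7 2.2
   vertex 3.2 3.3 1.1
   vertex 0.1 4.6 0.4
  endloop
 endfacet
 facet normal 0.666 -0.457 -0.589
  outer loop
   vertex 1.2 0.9 0.7
   vertex 3.2 3.3 1.1
   vertex 3.5 0.0 4.0
  endloop
 endfacet
 facet normal -0.268 -0.961 -0.075
  outer loop
   vertex 1.2 0.9 0.7
   vertex 3.5 0.0 4.0
   vertex 0.2 1.1 1.7
  endloop
 endfacet
 facet normal 0.214 -0.016 -0.977
  outer loop
   vertex 1.2 0.9 0.7
   vertex 0.1 4.6 0.4
   vertex 3.2 3.3 1.1
  endloop
 endfacet
 facet normal -0.708 -0.264 -0.655
  outer loop
   vertex 1.2 0.9 0.7
   vertex 0.2 1.1 1.7
   vertex 0.1 4.6 0.4
  endloop
 endfacet
 facet normal -0.309 -0.168 0.936
  outer loop
   vertex 1.5 0.9 3.5
   vertex 3.5 0.0 4.0
   vertex 2.9 3.9 4.5
  endloop
 endfacet
 facet normal -0.446 -0.866 0.226
  outer loop
   vertex 1.5 0.9 3.5
   vertex 0.2 1.1 1.7
   vertex 3.5 0.0 4.0
  endloop
 endfacet
 facet normal -0.567 -0.010 0.824
  outer loop
   vertex 1.5 0.9 3.5
   vertex 2.9 3.9 4.5
   vertex 0.7 5.0 3.0
  endloop
 endfacet
 facet normal -0.812 -0.088 0.577
  outer loop
   vertex 1.5 0.9 3.5
   vertex 0.7 5.0 3.0
   vertex 0.2 1.1 1.7
  endloop
 endfacet
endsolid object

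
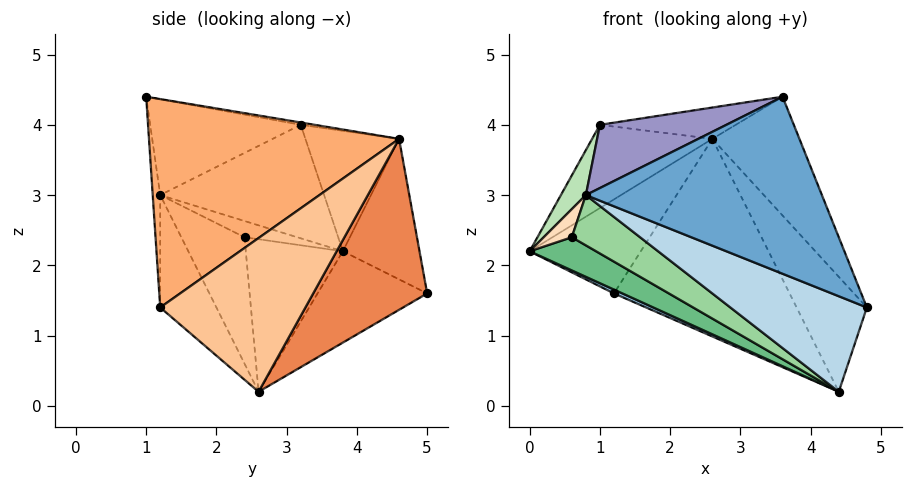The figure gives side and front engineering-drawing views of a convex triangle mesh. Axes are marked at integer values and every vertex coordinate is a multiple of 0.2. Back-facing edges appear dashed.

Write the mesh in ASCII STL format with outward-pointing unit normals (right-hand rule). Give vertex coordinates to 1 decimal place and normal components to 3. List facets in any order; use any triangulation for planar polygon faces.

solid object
 facet normal -0.032 -0.996 -0.079
  outer loop
   vertex 0.8 1.2 3.0
   vertex 4.8 1.2 1.4
   vertex 3.6 1.0 4.4
  endloop
 endfacet
 facet normal -0.421 -0.032 -0.907
  outer loop
   vertex 4.4 2.6 0.2
   vertex 0.0 3.8 2.2
   vertex 1.2 5.0 1.6
  endloop
 endfacet
 facet normal -0.276 -0.670 -0.689
  outer loop
   vertex 4.4 2.6 0.2
   vertex 4.8 1.2 1.4
   vertex 0.8 1.2 3.0
  endloop
 endfacet
 facet normal -0.506 0.733 0.455
  outer loop
   vertex 2.6 4.6 3.8
   vertex 1.2 5.0 1.6
   vertex 0.0 3.8 2.2
  endloop
 endfacet
 facet normal 0.534 0.824 -0.190
  outer loop
   vertex 2.6 4.6 3.8
   vertex 4.4 2.6 0.2
   vertex 1.2 5.0 1.6
  endloop
 endfacet
 facet normal 0.877 0.305 0.371
  outer loop
   vertex 2.6 4.6 3.8
   vertex 3.6 1.0 4.4
   vertex 4.8 1.2 1.4
  endloop
 endfacet
 facet normal 0.881 0.426 0.204
  outer loop
   vertex 2.6 4.6 3.8
   vertex 4.8 1.2 1.4
   vertex 4.4 2.6 0.2
  endloop
 endfacet
 facet normal -0.741 -0.395 -0.543
  outer loop
   vertex 0.6 2.4 2.4
   vertex 0.8 1.2 3.0
   vertex 0.0 3.8 2.2
  endloop
 endfacet
 facet normal -0.463 -0.317 -0.828
  outer loop
   vertex 0.6 2.4 2.4
   vertex 0.0 3.8 2.2
   vertex 4.4 2.6 0.2
  endloop
 endfacet
 facet normal -0.427 -0.460 -0.779
  outer loop
   vertex 0.6 2.4 2.4
   vertex 4.4 2.6 0.2
   vertex 0.8 1.2 3.0
  endloop
 endfacet
 facet normal -0.885 -0.135 0.446
  outer loop
   vertex 1.0 3.2 4.0
   vertex 0.0 3.8 2.2
   vertex 0.8 1.2 3.0
  endloop
 endfacet
 facet normal -0.526 0.675 0.517
  outer loop
   vertex 1.0 3.2 4.0
   vertex 2.6 4.6 3.8
   vertex 0.0 3.8 2.2
  endloop
 endfacet
 facet normal -0.437 -0.367 0.821
  outer loop
   vertex 1.0 3.2 4.0
   vertex 0.8 1.2 3.0
   vertex 3.6 1.0 4.4
  endloop
 endfacet
 facet normal -0.017 0.160 0.987
  outer loop
   vertex 1.0 3.2 4.0
   vertex 3.6 1.0 4.4
   vertex 2.6 4.6 3.8
  endloop
 endfacet
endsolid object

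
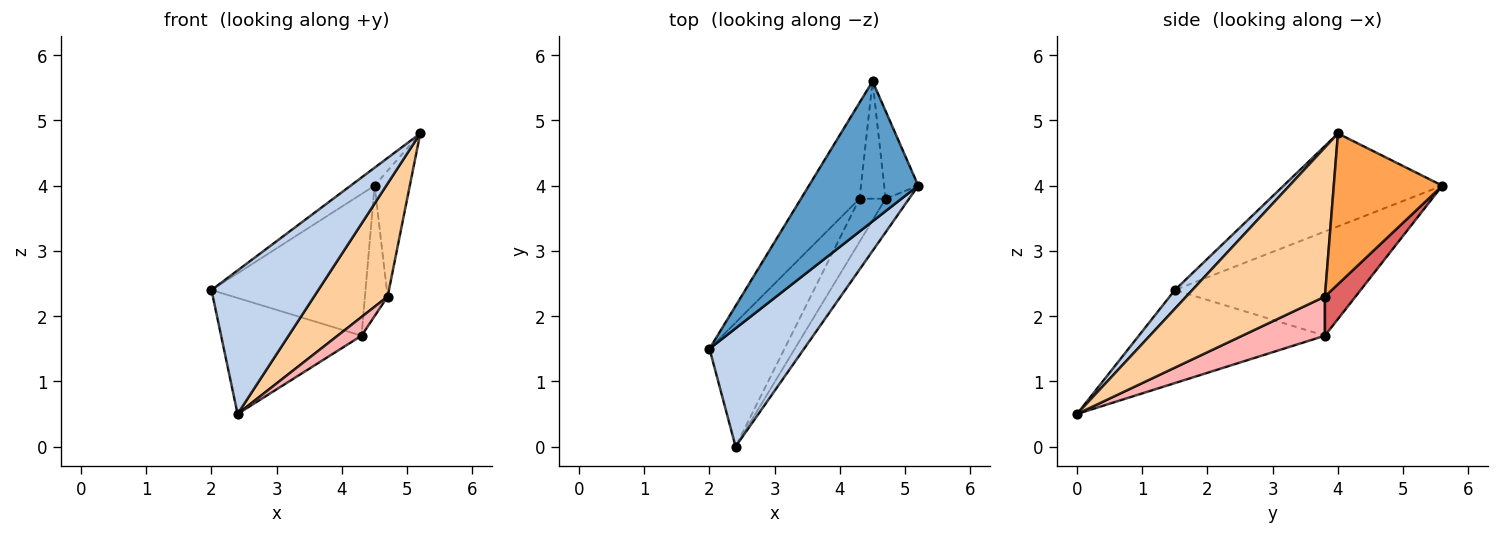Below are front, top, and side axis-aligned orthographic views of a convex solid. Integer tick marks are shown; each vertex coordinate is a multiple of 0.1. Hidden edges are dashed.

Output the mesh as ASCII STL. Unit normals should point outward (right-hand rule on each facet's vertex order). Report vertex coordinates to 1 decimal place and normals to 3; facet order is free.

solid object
 facet normal -0.645 0.097 0.758
  outer loop
   vertex 4.5 5.6 4.0
   vertex 2.0 1.5 2.4
   vertex 5.2 4.0 4.8
  endloop
 endfacet
 facet normal 0.125 -0.766 0.631
  outer loop
   vertex 2.4 0.0 0.5
   vertex 5.2 4.0 4.8
   vertex 2.0 1.5 2.4
  endloop
 endfacet
 facet normal 0.930 0.302 -0.210
  outer loop
   vertex 4.7 3.8 2.3
   vertex 4.5 5.6 4.0
   vertex 5.2 4.0 4.8
  endloop
 endfacet
 facet normal 0.875 -0.464 -0.138
  outer loop
   vertex 4.7 3.8 2.3
   vertex 5.2 4.0 4.8
   vertex 2.4 0.0 0.5
  endloop
 endfacet
 facet normal -0.707 0.586 -0.397
  outer loop
   vertex 4.3 3.8 1.7
   vertex 2.0 1.5 2.4
   vertex 4.5 5.6 4.0
  endloop
 endfacet
 facet normal -0.671 0.507 -0.541
  outer loop
   vertex 4.3 3.8 1.7
   vertex 2.4 0.0 0.5
   vertex 2.0 1.5 2.4
  endloop
 endfacet
 facet normal 0.708 0.525 -0.472
  outer loop
   vertex 4.3 3.8 1.7
   vertex 4.5 5.6 4.0
   vertex 4.7 3.8 2.3
  endloop
 endfacet
 facet normal 0.809 -0.234 -0.539
  outer loop
   vertex 4.3 3.8 1.7
   vertex 4.7 3.8 2.3
   vertex 2.4 0.0 0.5
  endloop
 endfacet
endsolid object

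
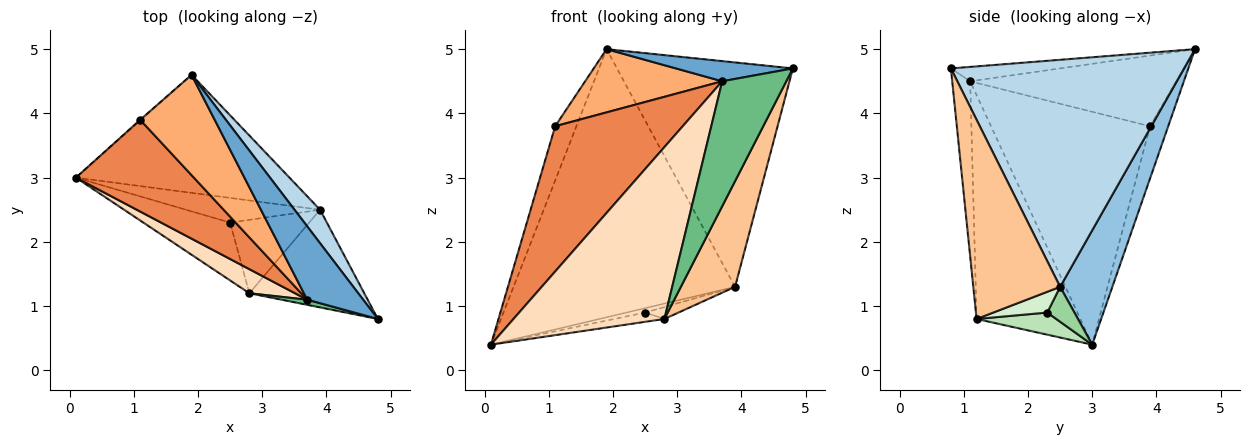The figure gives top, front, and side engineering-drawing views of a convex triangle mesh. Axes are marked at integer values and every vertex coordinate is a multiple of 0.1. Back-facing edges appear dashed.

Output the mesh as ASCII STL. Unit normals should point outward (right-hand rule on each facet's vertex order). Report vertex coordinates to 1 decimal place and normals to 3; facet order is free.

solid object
 facet normal -0.240 -0.257 0.936
  outer loop
   vertex 3.7 1.1 4.5
   vertex 4.8 0.8 4.7
   vertex 1.9 4.6 5.0
  endloop
 endfacet
 facet normal 0.211 0.895 -0.394
  outer loop
   vertex 3.9 2.5 1.3
   vertex 0.1 3.0 0.4
   vertex 1.9 4.6 5.0
  endloop
 endfacet
 facet normal 0.795 0.600 0.089
  outer loop
   vertex 3.9 2.5 1.3
   vertex 1.9 4.6 5.0
   vertex 4.8 0.8 4.7
  endloop
 endfacet
 facet normal -0.650 0.760 -0.010
  outer loop
   vertex 1.1 3.9 3.8
   vertex 1.9 4.6 5.0
   vertex 0.1 3.0 0.4
  endloop
 endfacet
 facet normal -0.726 -0.582 0.367
  outer loop
   vertex 1.1 3.9 3.8
   vertex 0.1 3.0 0.4
   vertex 3.7 1.1 4.5
  endloop
 endfacet
 facet normal -0.626 -0.416 0.660
  outer loop
   vertex 1.1 3.9 3.8
   vertex 3.7 1.1 4.5
   vertex 1.9 4.6 5.0
  endloop
 endfacet
 facet normal 0.762 -0.476 -0.440
  outer loop
   vertex 2.8 1.2 0.8
   vertex 3.9 2.5 1.3
   vertex 4.8 0.8 4.7
  endloop
 endfacet
 facet normal -0.563 -0.819 0.115
  outer loop
   vertex 2.8 1.2 0.8
   vertex 3.7 1.1 4.5
   vertex 0.1 3.0 0.4
  endloop
 endfacet
 facet normal -0.270 -0.962 0.040
  outer loop
   vertex 2.8 1.2 0.8
   vertex 4.8 0.8 4.7
   vertex 3.7 1.1 4.5
  endloop
 endfacet
 facet normal 0.248 0.170 -0.954
  outer loop
   vertex 2.5 2.3 0.9
   vertex 0.1 3.0 0.4
   vertex 3.9 2.5 1.3
  endloop
 endfacet
 facet normal 0.244 0.154 -0.957
  outer loop
   vertex 2.5 2.3 0.9
   vertex 2.8 1.2 0.8
   vertex 0.1 3.0 0.4
  endloop
 endfacet
 facet normal 0.251 0.155 -0.956
  outer loop
   vertex 2.5 2.3 0.9
   vertex 3.9 2.5 1.3
   vertex 2.8 1.2 0.8
  endloop
 endfacet
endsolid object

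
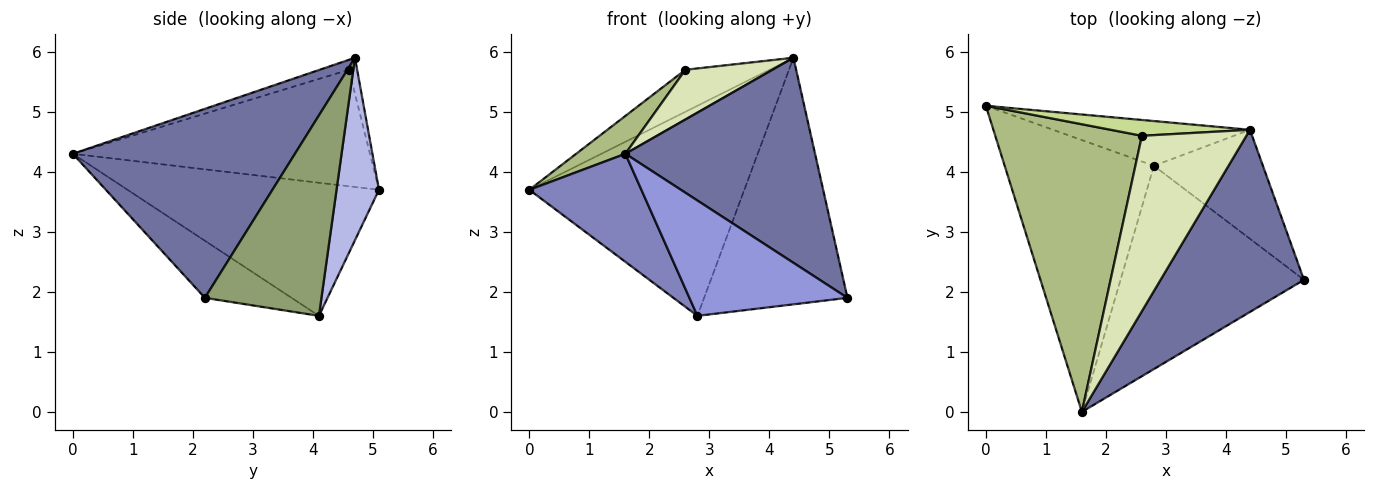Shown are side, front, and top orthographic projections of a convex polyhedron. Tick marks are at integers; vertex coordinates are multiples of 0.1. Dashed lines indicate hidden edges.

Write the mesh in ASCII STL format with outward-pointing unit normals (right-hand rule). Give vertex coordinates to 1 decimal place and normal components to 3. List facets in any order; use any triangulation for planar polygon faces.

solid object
 facet normal 0.659 -0.563 0.500
  outer loop
   vertex 4.4 4.7 5.9
   vertex 1.6 0.0 4.3
   vertex 5.3 2.2 1.9
  endloop
 endfacet
 facet normal -0.638 -0.284 -0.715
  outer loop
   vertex 2.8 4.1 1.6
   vertex 1.6 0.0 4.3
   vertex 0.0 5.1 3.7
  endloop
 endfacet
 facet normal -0.261 -0.476 -0.840
  outer loop
   vertex 2.8 4.1 1.6
   vertex 5.3 2.2 1.9
   vertex 1.6 0.0 4.3
  endloop
 endfacet
 facet normal 0.190 0.960 -0.205
  outer loop
   vertex 2.8 4.1 1.6
   vertex 0.0 5.1 3.7
   vertex 4.4 4.7 5.9
  endloop
 endfacet
 facet normal 0.597 0.734 -0.324
  outer loop
   vertex 2.8 4.1 1.6
   vertex 4.4 4.7 5.9
   vertex 5.3 2.2 1.9
  endloop
 endfacet
 facet normal -0.619 -0.103 0.779
  outer loop
   vertex 2.6 4.6 5.7
   vertex 0.0 5.1 3.7
   vertex 1.6 0.0 4.3
  endloop
 endfacet
 facet normal -0.091 0.932 0.351
  outer loop
   vertex 2.6 4.6 5.7
   vertex 4.4 4.7 5.9
   vertex 0.0 5.1 3.7
  endloop
 endfacet
 facet normal -0.091 -0.272 0.958
  outer loop
   vertex 2.6 4.6 5.7
   vertex 1.6 0.0 4.3
   vertex 4.4 4.7 5.9
  endloop
 endfacet
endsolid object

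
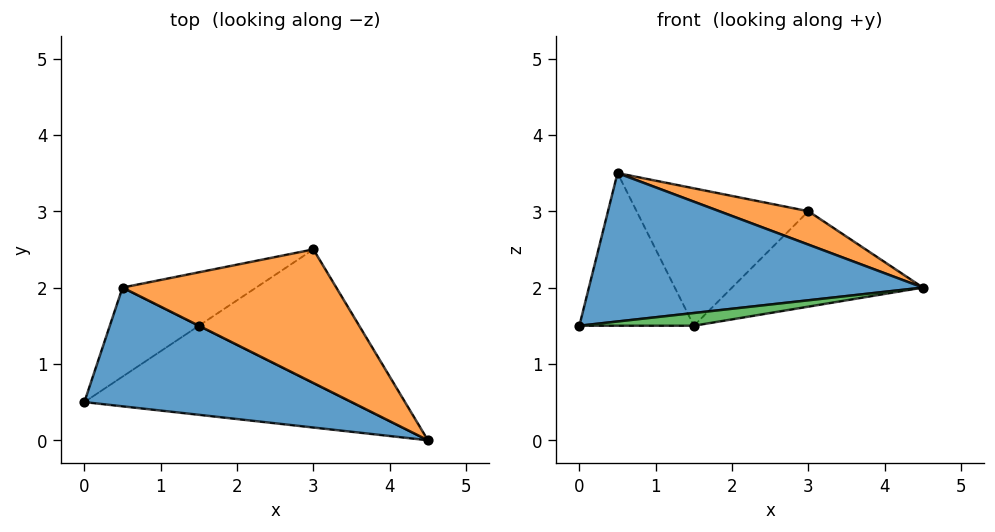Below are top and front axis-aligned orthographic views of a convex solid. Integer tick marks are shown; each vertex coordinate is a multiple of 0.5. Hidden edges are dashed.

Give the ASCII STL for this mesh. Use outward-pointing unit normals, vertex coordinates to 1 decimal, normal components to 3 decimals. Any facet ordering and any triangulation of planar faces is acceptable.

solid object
 facet normal -0.154 -0.772 0.617
  outer loop
   vertex 0.5 2.0 3.5
   vertex 0.0 0.5 1.5
   vertex 4.5 0.0 2.0
  endloop
 endfacet
 facet normal 0.236 -0.236 0.943
  outer loop
   vertex 0.5 2.0 3.5
   vertex 4.5 0.0 2.0
   vertex 3.0 2.5 3.0
  endloop
 endfacet
 facet normal 0.094 -0.141 -0.986
  outer loop
   vertex 1.5 1.5 1.5
   vertex 4.5 0.0 2.0
   vertex 0.0 0.5 1.5
  endloop
 endfacet
 facet normal 0.392 0.535 -0.749
  outer loop
   vertex 1.5 1.5 1.5
   vertex 3.0 2.5 3.0
   vertex 4.5 0.0 2.0
  endloop
 endfacet
 facet normal -0.499 0.749 -0.437
  outer loop
   vertex 1.5 1.5 1.5
   vertex 0.0 0.5 1.5
   vertex 0.5 2.0 3.5
  endloop
 endfacet
 facet normal -0.251 0.902 -0.351
  outer loop
   vertex 1.5 1.5 1.5
   vertex 0.5 2.0 3.5
   vertex 3.0 2.5 3.0
  endloop
 endfacet
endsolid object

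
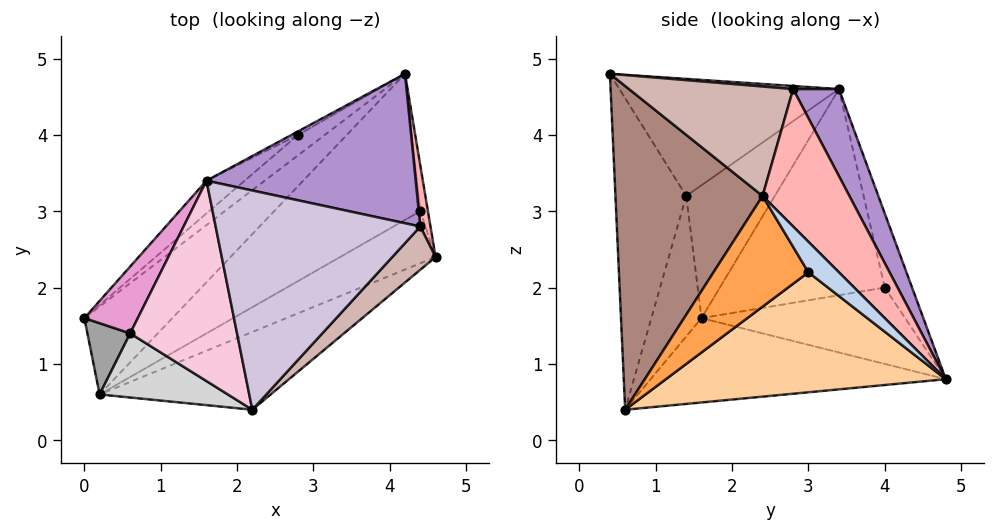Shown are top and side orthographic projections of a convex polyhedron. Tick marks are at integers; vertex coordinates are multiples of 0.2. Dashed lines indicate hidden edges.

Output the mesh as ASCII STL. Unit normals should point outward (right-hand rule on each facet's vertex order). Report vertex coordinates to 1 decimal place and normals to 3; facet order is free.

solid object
 facet normal -0.560 0.588 -0.584
  outer loop
   vertex 0.2 0.6 0.4
   vertex 0.0 1.6 1.6
   vertex 4.2 4.8 0.8
  endloop
 endfacet
 facet normal 0.967 -0.081 -0.242
  outer loop
   vertex 4.4 3.0 2.2
   vertex 4.2 4.8 0.8
   vertex 4.6 2.4 3.2
  endloop
 endfacet
 facet normal 0.581 -0.641 -0.501
  outer loop
   vertex 4.4 3.0 2.2
   vertex 4.6 2.4 3.2
   vertex 0.2 0.6 0.4
  endloop
 endfacet
 facet normal 0.560 -0.469 -0.683
  outer loop
   vertex 4.4 3.0 2.2
   vertex 0.2 0.6 0.4
   vertex 4.2 4.8 0.8
  endloop
 endfacet
 facet normal -0.617 0.756 -0.216
  outer loop
   vertex 2.8 4.0 2.0
   vertex 4.2 4.8 0.8
   vertex 0.0 1.6 1.6
  endloop
 endfacet
 facet normal -0.636 0.762 -0.118
  outer loop
   vertex 2.8 4.0 2.0
   vertex 0.0 1.6 1.6
   vertex 1.6 3.4 4.6
  endloop
 endfacet
 facet normal -0.525 0.850 -0.046
  outer loop
   vertex 2.8 4.0 2.0
   vertex 1.6 3.4 4.6
   vertex 4.2 4.8 0.8
  endloop
 endfacet
 facet normal 0.970 0.233 0.072
  outer loop
   vertex 4.4 2.8 4.6
   vertex 4.6 2.4 3.2
   vertex 4.2 4.8 0.8
  endloop
 endfacet
 facet normal 0.187 0.873 0.450
  outer loop
   vertex 4.4 2.8 4.6
   vertex 4.2 4.8 0.8
   vertex 1.6 3.4 4.6
  endloop
 endfacet
 facet normal 0.015 0.069 0.997
  outer loop
   vertex 2.2 0.4 4.8
   vertex 4.4 2.8 4.6
   vertex 1.6 3.4 4.6
  endloop
 endfacet
 facet normal 0.506 -0.820 -0.267
  outer loop
   vertex 2.2 0.4 4.8
   vertex 0.2 0.6 0.4
   vertex 4.6 2.4 3.2
  endloop
 endfacet
 facet normal 0.718 -0.635 0.284
  outer loop
   vertex 2.2 0.4 4.8
   vertex 4.6 2.4 3.2
   vertex 4.4 2.8 4.6
  endloop
 endfacet
 facet normal -0.909 0.199 0.366
  outer loop
   vertex 0.6 1.4 3.2
   vertex 1.6 3.4 4.6
   vertex 0.0 1.6 1.6
  endloop
 endfacet
 facet normal -0.735 -0.102 0.671
  outer loop
   vertex 0.6 1.4 3.2
   vertex 2.2 0.4 4.8
   vertex 1.6 3.4 4.6
  endloop
 endfacet
 facet normal -0.842 -0.476 0.256
  outer loop
   vertex 0.6 1.4 3.2
   vertex 0.0 1.6 1.6
   vertex 0.2 0.6 0.4
  endloop
 endfacet
 facet normal -0.698 -0.656 0.287
  outer loop
   vertex 0.6 1.4 3.2
   vertex 0.2 0.6 0.4
   vertex 2.2 0.4 4.8
  endloop
 endfacet
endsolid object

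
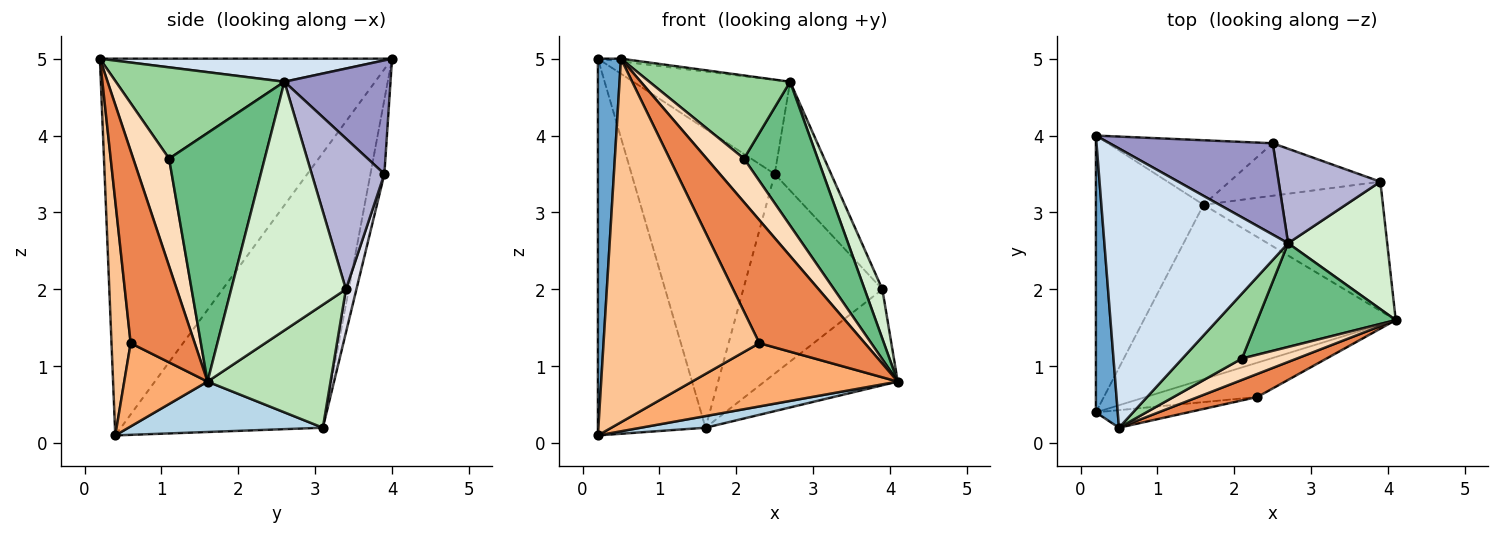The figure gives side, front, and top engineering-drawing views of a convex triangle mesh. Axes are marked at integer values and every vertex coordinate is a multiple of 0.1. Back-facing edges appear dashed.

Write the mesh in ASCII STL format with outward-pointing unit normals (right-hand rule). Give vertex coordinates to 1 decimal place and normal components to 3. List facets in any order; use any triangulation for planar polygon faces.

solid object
 facet normal -0.995 -0.079 0.058
  outer loop
   vertex 0.2 0.4 0.1
   vertex 0.5 0.2 5.0
   vertex 0.2 4.0 5.0
  endloop
 endfacet
 facet normal -0.834 0.445 -0.327
  outer loop
   vertex 1.6 3.1 0.2
   vertex 0.2 0.4 0.1
   vertex 0.2 4.0 5.0
  endloop
 endfacet
 facet normal 0.196 -0.065 -0.978
  outer loop
   vertex 1.6 3.1 0.2
   vertex 4.1 1.6 0.8
   vertex 0.2 0.4 0.1
  endloop
 endfacet
 facet normal 0.125 0.010 0.992
  outer loop
   vertex 2.7 2.6 4.7
   vertex 0.2 4.0 5.0
   vertex 0.5 0.2 5.0
  endloop
 endfacet
 facet normal 0.513 -0.844 0.158
  outer loop
   vertex 2.3 0.6 1.3
   vertex 4.1 1.6 0.8
   vertex 0.5 0.2 5.0
  endloop
 endfacet
 facet normal 0.335 -0.828 -0.449
  outer loop
   vertex 2.3 0.6 1.3
   vertex 0.2 0.4 0.1
   vertex 4.1 1.6 0.8
  endloop
 endfacet
 facet normal 0.122 -0.991 -0.048
  outer loop
   vertex 2.3 0.6 1.3
   vertex 0.5 0.2 5.0
   vertex 0.2 0.4 0.1
  endloop
 endfacet
 facet normal 0.653 -0.680 0.333
  outer loop
   vertex 2.1 1.1 3.7
   vertex 0.5 0.2 5.0
   vertex 4.1 1.6 0.8
  endloop
 endfacet
 facet normal 0.725 -0.559 0.403
  outer loop
   vertex 2.1 1.1 3.7
   vertex 4.1 1.6 0.8
   vertex 2.7 2.6 4.7
  endloop
 endfacet
 facet normal 0.686 -0.573 0.448
  outer loop
   vertex 2.1 1.1 3.7
   vertex 2.7 2.6 4.7
   vertex 0.5 0.2 5.0
  endloop
 endfacet
 facet normal 0.482 0.522 -0.703
  outer loop
   vertex 3.9 3.4 2.0
   vertex 4.1 1.6 0.8
   vertex 1.6 3.1 0.2
  endloop
 endfacet
 facet normal 0.919 -0.142 0.367
  outer loop
   vertex 3.9 3.4 2.0
   vertex 2.7 2.6 4.7
   vertex 4.1 1.6 0.8
  endloop
 endfacet
 facet normal 0.437 0.646 0.627
  outer loop
   vertex 2.5 3.9 3.5
   vertex 0.2 4.0 5.0
   vertex 2.7 2.6 4.7
  endloop
 endfacet
 facet normal 0.697 0.541 0.470
  outer loop
   vertex 2.5 3.9 3.5
   vertex 2.7 2.6 4.7
   vertex 3.9 3.4 2.0
  endloop
 endfacet
 facet normal -0.095 0.973 -0.210
  outer loop
   vertex 2.5 3.9 3.5
   vertex 1.6 3.1 0.2
   vertex 0.2 4.0 5.0
  endloop
 endfacet
 facet normal 0.073 0.965 -0.254
  outer loop
   vertex 2.5 3.9 3.5
   vertex 3.9 3.4 2.0
   vertex 1.6 3.1 0.2
  endloop
 endfacet
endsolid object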